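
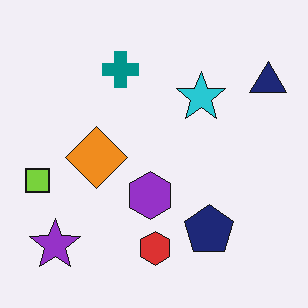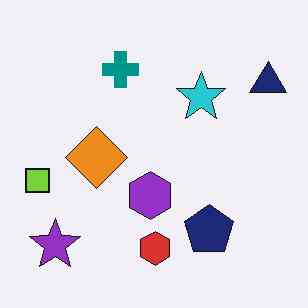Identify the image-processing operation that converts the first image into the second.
This is the original image JPEG-compressed with visible artifacts.

Blocky 8×8 compression artifacts appear around shape edges and the flat background shows ringing — characteristic JPEG degradation.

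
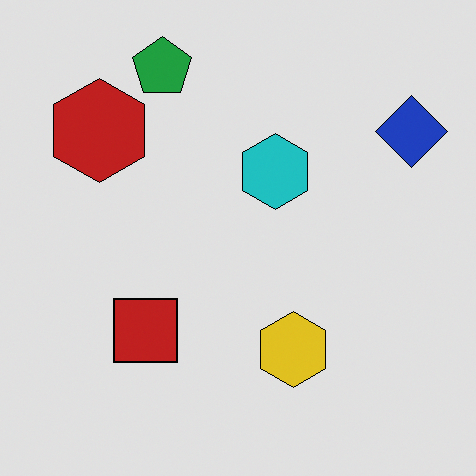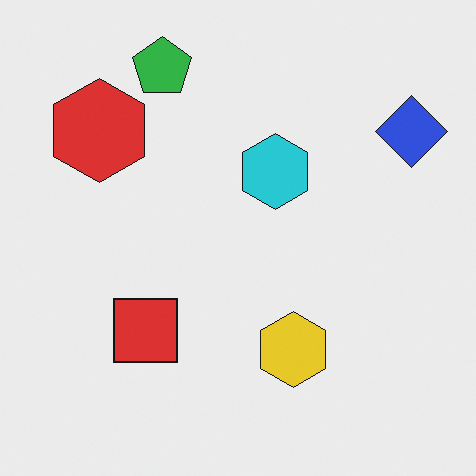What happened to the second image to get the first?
The first image is the second moderately posterized.

Each flat color has snapped to a coarser quantized level — most visibly, the near-white background has dropped to a flat grey.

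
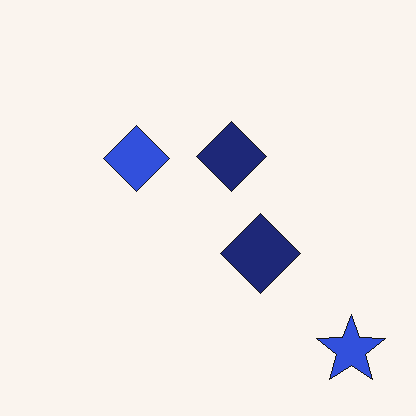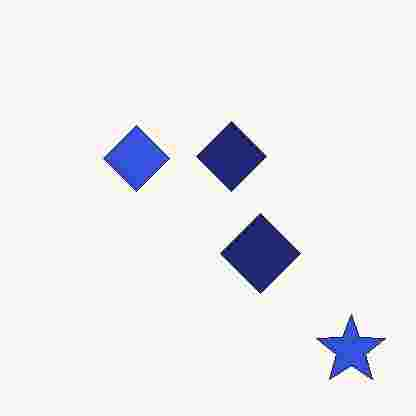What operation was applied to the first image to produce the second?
It was degraded with heavy JPEG compression.

Blocky 8×8 compression artifacts appear around shape edges and the flat background shows ringing — characteristic JPEG degradation.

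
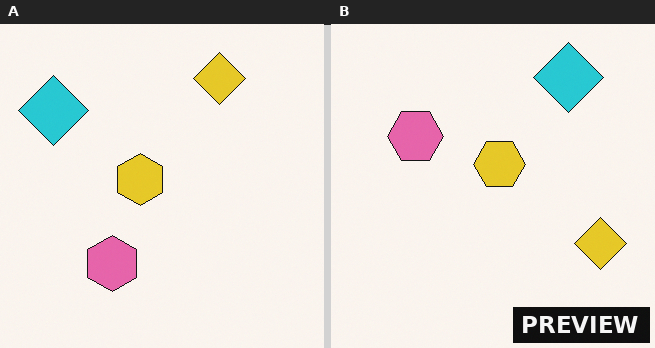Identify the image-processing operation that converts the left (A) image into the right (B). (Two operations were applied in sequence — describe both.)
The transformation is: rotated 90° clockwise, then watermarked with the text "PREVIEW" in the lower-right corner.

The cyan diamond sits in the top-left of the left (A) image and the top-right of the right (B) — consistent with a whole-image 90° clockwise rotation. A dark label reading "PREVIEW" appears in the lower-right corner.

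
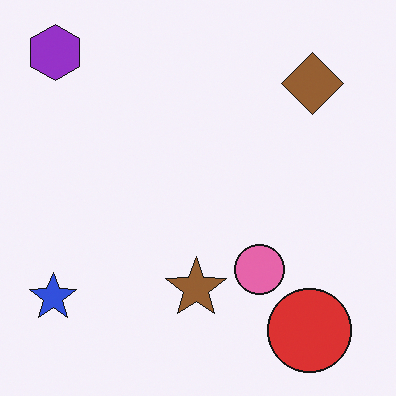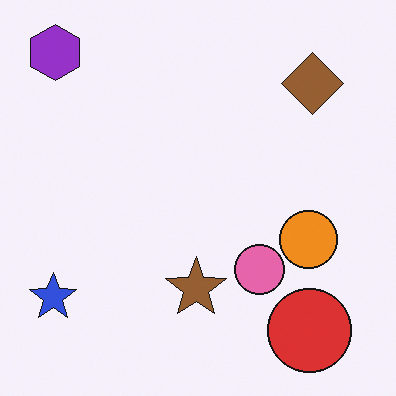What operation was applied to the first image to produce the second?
The second image is the first overlaid with an additional orange circle.

An orange circle appears in the second image that is absent from the first.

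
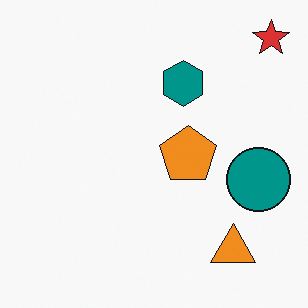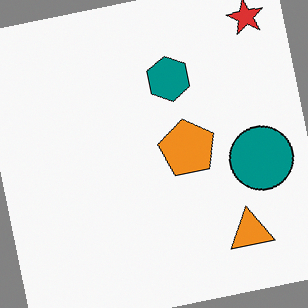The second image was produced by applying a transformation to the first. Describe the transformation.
The transformation is: rotated counter-clockwise by a small amount.

Every shape is tilted by the same angle and the image corners show triangular fill wedges — a whole-image rotation by a non-right angle.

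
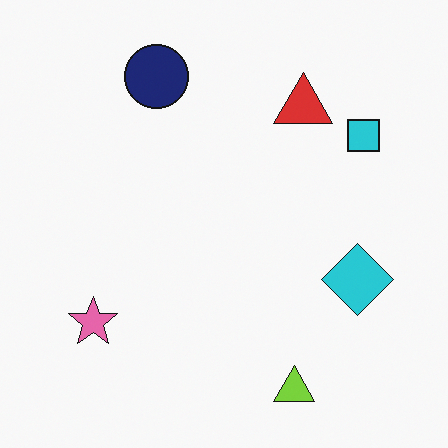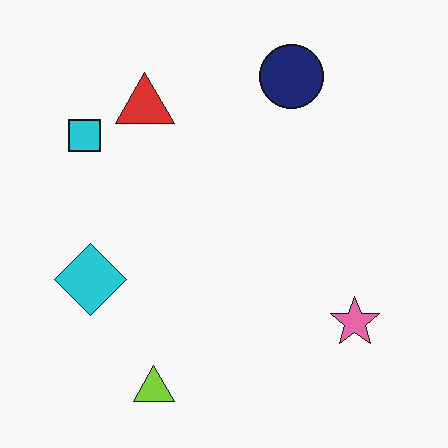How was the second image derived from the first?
It was flipped horizontally (left ↔ right).

The cyan square is in the top-right of the first image and the top-left of the second — shapes on opposite sides of the vertical midline have swapped in a mirror flip.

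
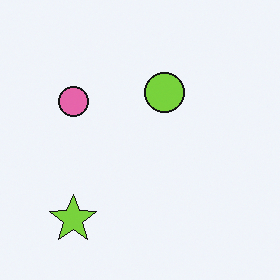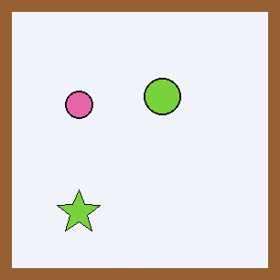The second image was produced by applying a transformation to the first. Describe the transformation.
Framed with a brown border.

A solid brown frame runs around the edge of the second image, with the content slightly shrunk inside it.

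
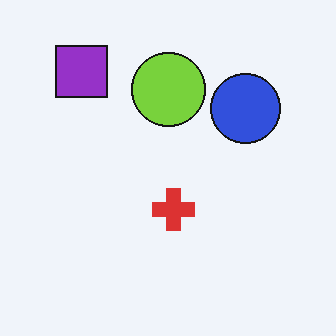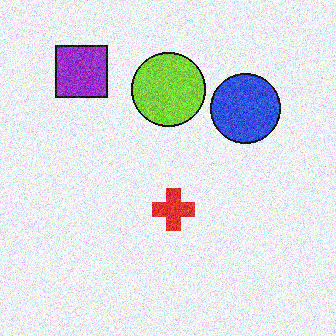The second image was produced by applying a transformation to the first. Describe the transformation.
The image was degraded with moderate additive noise.

Random speckle covers the whole image, including the flat background.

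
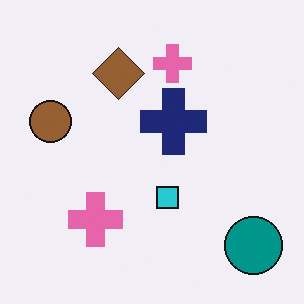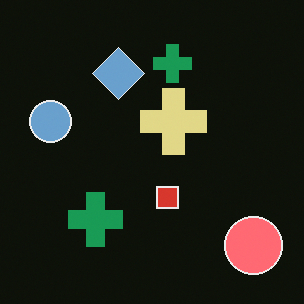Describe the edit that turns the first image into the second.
The transformation is: color-inverted (negative).

The light background has become dark and every shape's color is its complement — a photographic negative.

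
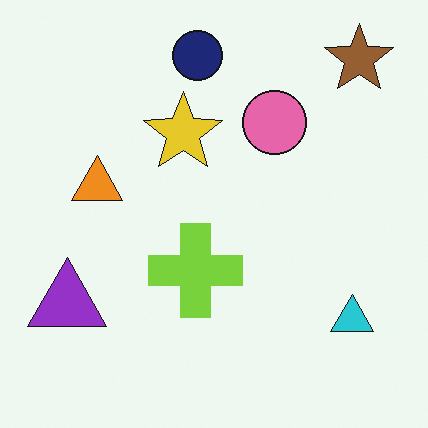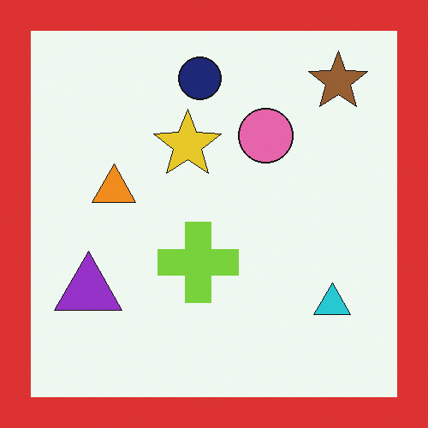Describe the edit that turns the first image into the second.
It was framed with a red border.

A solid red frame runs around the edge of the second image, with the content slightly shrunk inside it.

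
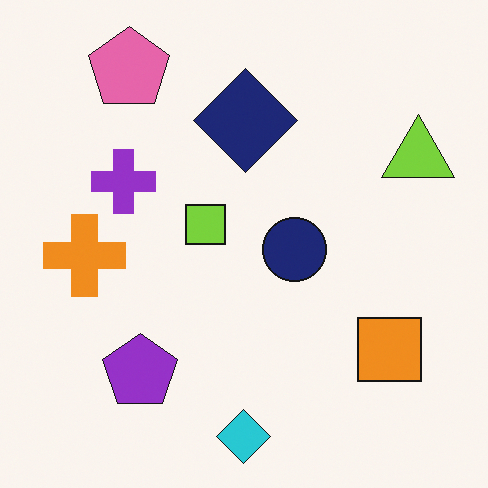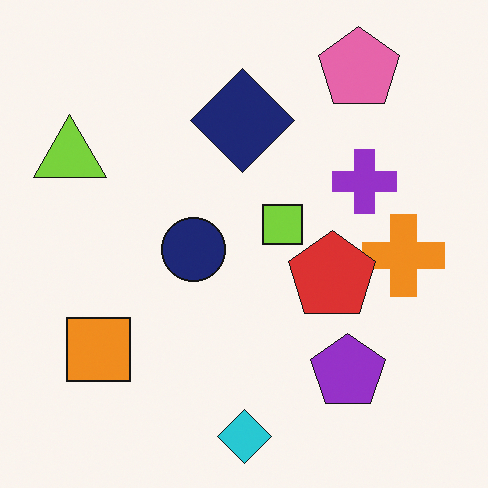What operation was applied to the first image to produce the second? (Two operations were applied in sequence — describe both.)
Flipped horizontally (left ↔ right), then overlaid with an additional red pentagon.

The lime triangle is in the top-right of the first image and the top-left of the second — shapes on opposite sides of the vertical midline have swapped in a mirror flip. A red pentagon appears in the second image that is absent from the first.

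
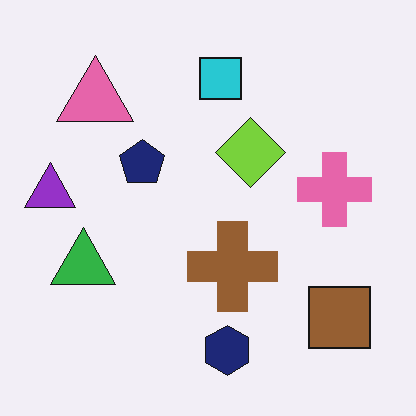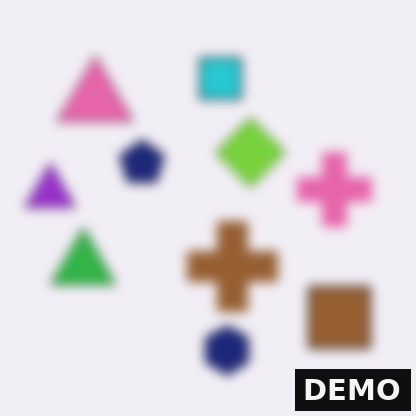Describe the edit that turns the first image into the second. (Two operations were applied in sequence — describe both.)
The image was heavily blurred, then watermarked with the text "DEMO" in the lower-right corner.

Shape edges and outlines are uniformly softened across the whole image. A dark label reading "DEMO" appears in the lower-right corner.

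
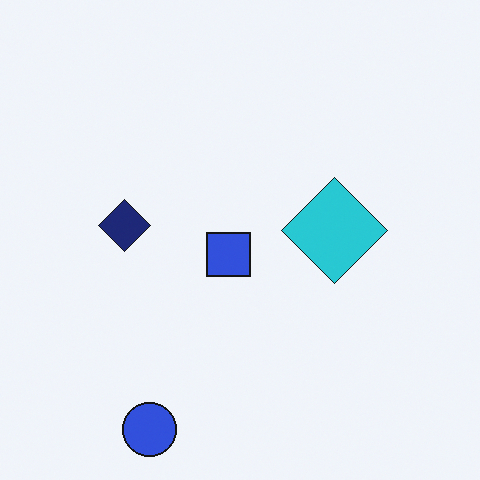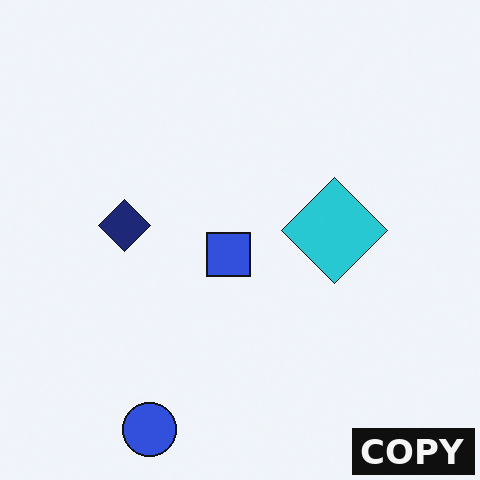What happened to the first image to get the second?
The second image is the first watermarked with the text "COPY" in the lower-right corner.

A dark label reading "COPY" appears in the lower-right corner.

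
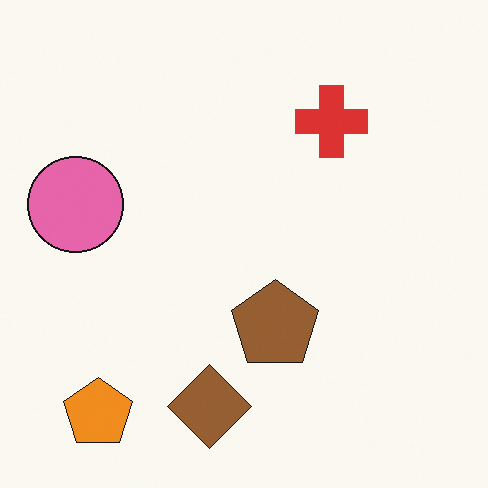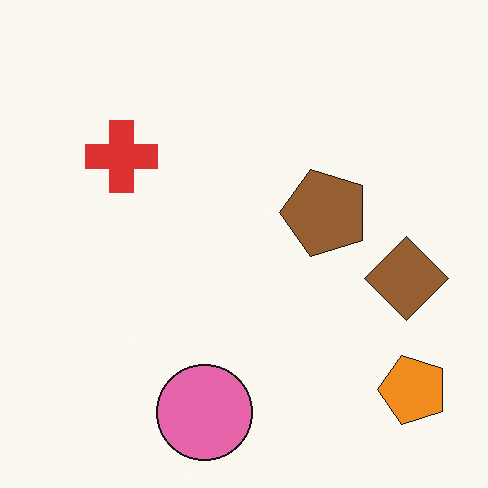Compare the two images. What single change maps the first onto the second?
Rotated 90° counter-clockwise.

The orange pentagon sits in the bottom-left of the first image and the bottom-right of the second — consistent with a whole-image 90° counter-clockwise rotation.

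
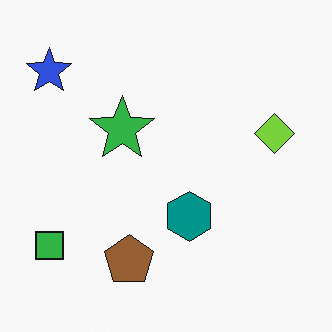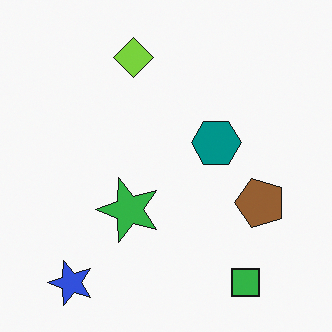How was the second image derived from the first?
It was rotated 90° counter-clockwise.

The blue star sits in the top-left of the first image and the bottom-left of the second — consistent with a whole-image 90° counter-clockwise rotation.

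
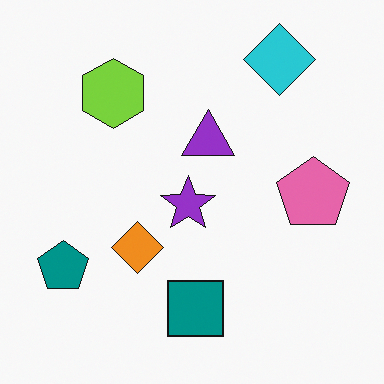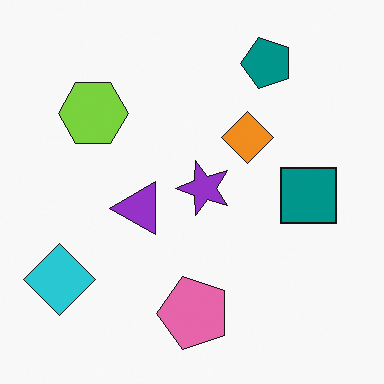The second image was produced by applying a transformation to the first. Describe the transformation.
The second image is the first transposed (reflected across the top-left ↔ bottom-right diagonal).

Shapes have swapped their row and column positions — what was in the top-right is now in the bottom-left — a diagonal reflection.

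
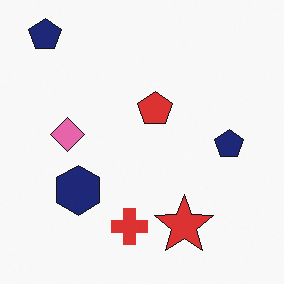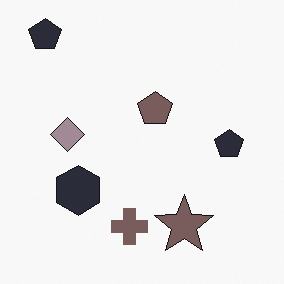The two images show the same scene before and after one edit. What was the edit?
The transformation is: made much more muted (saturation change).

All colors are more muted and greyish — a global saturation change.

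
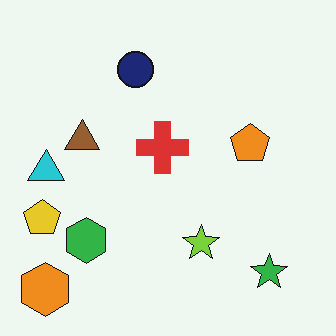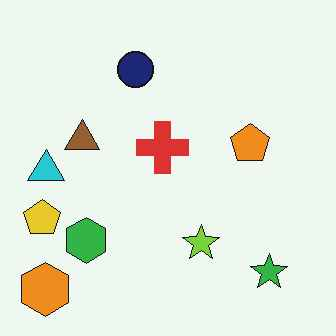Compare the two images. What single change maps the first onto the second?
It was given moderate JPEG compression.

Blocky 8×8 compression artifacts appear around shape edges and the flat background shows ringing — characteristic JPEG degradation.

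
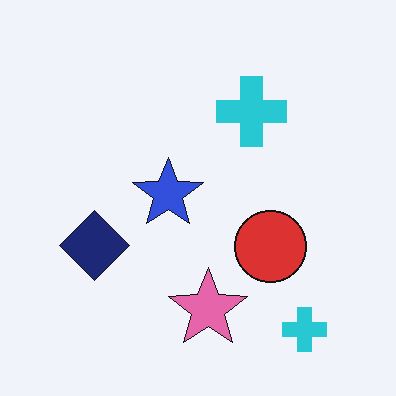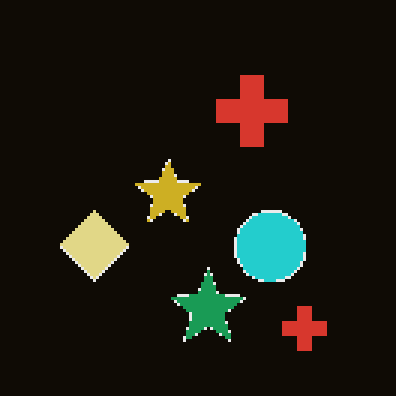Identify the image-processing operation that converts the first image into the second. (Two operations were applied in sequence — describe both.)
It was color-inverted (negative), then mildly pixelated.

The light background has become dark and every shape's color is its complement — a photographic negative. Shapes are reduced to large square blocks; fine edges and outlines are lost — a downscale-then-upscale (mosaic) effect.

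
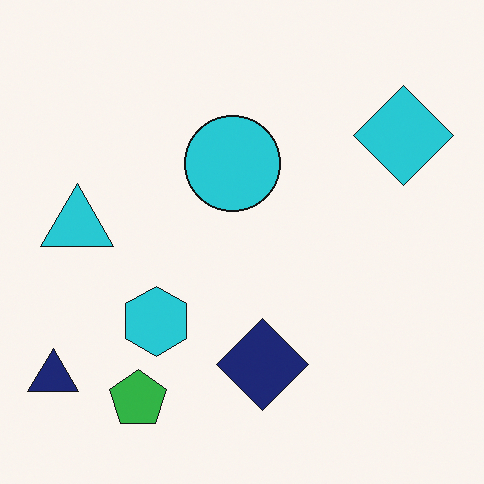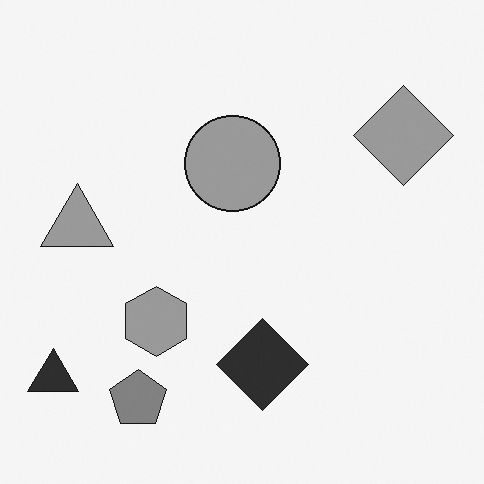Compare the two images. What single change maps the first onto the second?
This is the original image converted to grayscale.

All color is removed — every shape is now a shade of grey.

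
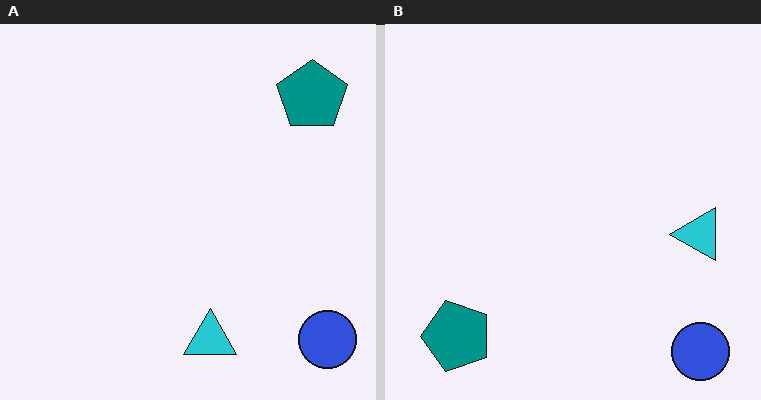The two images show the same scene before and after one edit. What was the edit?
This is the original image transposed (reflected across the top-left ↔ bottom-right diagonal).

Shapes have swapped their row and column positions — what was in the top-right is now in the bottom-left — a diagonal reflection.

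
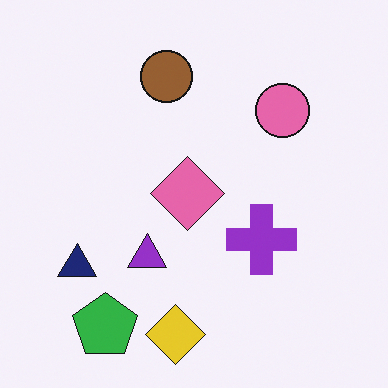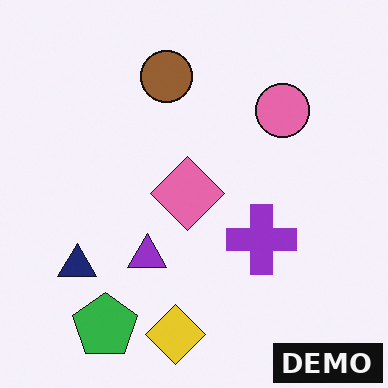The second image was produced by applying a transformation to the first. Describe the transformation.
The image was watermarked with the text "DEMO" in the lower-right corner.

A dark label reading "DEMO" appears in the lower-right corner.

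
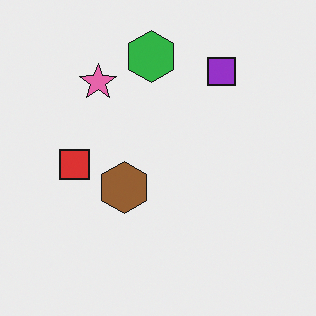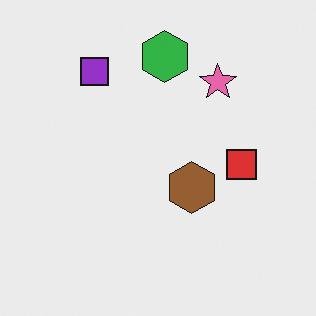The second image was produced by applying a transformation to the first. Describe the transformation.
This is the original image flipped horizontally (left ↔ right).

The red square is in the left of the first image and the right of the second — shapes on opposite sides of the vertical midline have swapped in a mirror flip.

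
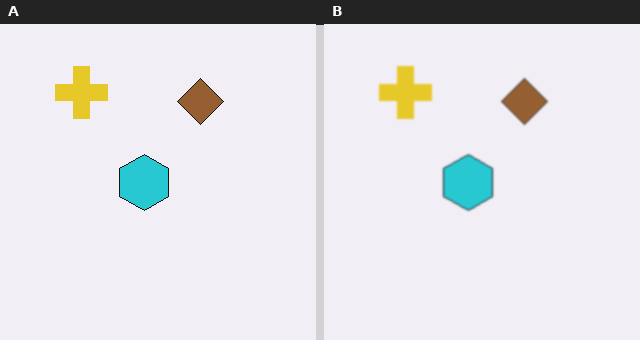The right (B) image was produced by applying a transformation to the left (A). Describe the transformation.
It was given a subtle gaussian blur.

Shape edges and outlines are uniformly softened across the whole image.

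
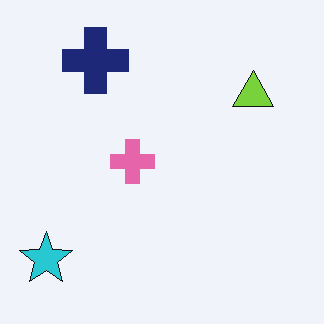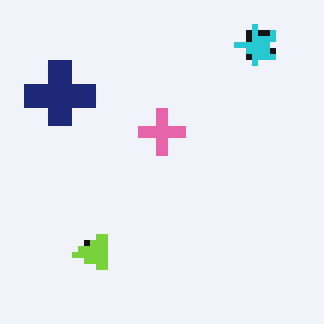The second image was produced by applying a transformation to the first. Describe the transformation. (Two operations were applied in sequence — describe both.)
The transformation is: pixelated into visible square blocks, then transposed (reflected across the top-left ↔ bottom-right diagonal).

Shapes are reduced to large square blocks; fine edges and outlines are lost — a downscale-then-upscale (mosaic) effect. Shapes have swapped their row and column positions — what was in the top-right is now in the bottom-left — a diagonal reflection.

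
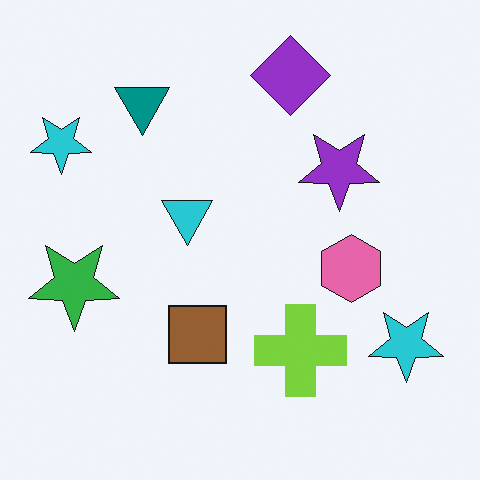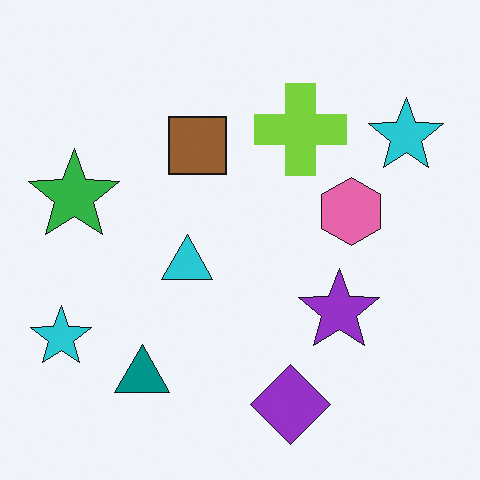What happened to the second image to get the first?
The first image is the second flipped vertically (top ↔ bottom).

The purple diamond is in the bottom of the second image and the top of the first — shapes on opposite sides of the horizontal midline have swapped in a mirror flip.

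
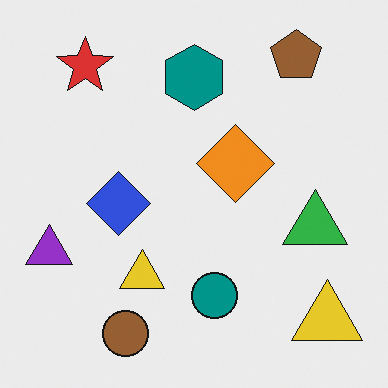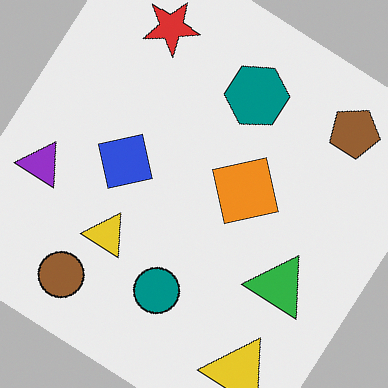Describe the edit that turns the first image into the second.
The image was rotated clockwise by a large amount — several tens of degrees.

Every shape is tilted by the same angle and the image corners show triangular fill wedges — a whole-image rotation by a non-right angle.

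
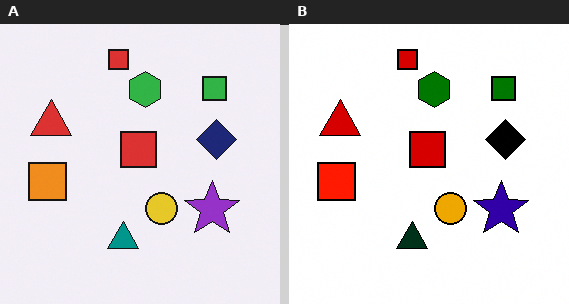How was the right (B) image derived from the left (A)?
This is the original image given much higher contrast.

Tones are pushed away from mid-grey across the whole image — a global contrast change.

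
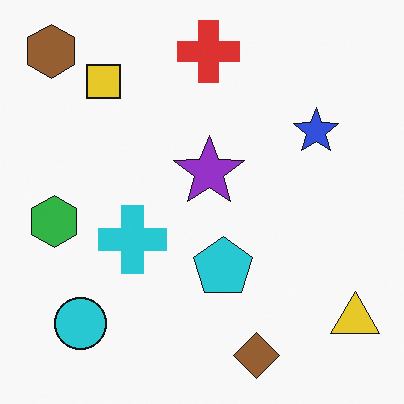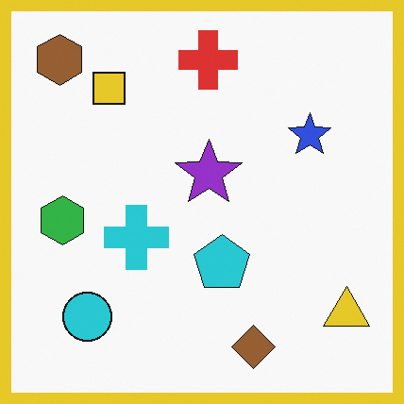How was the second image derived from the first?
It was framed with a yellow border.

A solid yellow frame runs around the edge of the second image, with the content slightly shrunk inside it.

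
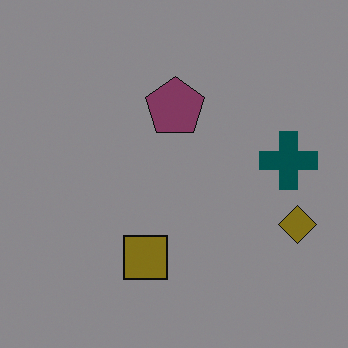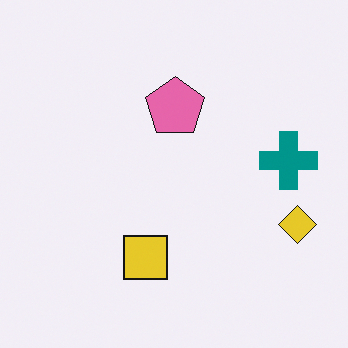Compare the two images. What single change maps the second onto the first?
The transformation is: substantially darkened.

Every pixel — background and shapes alike — is uniformly darkened.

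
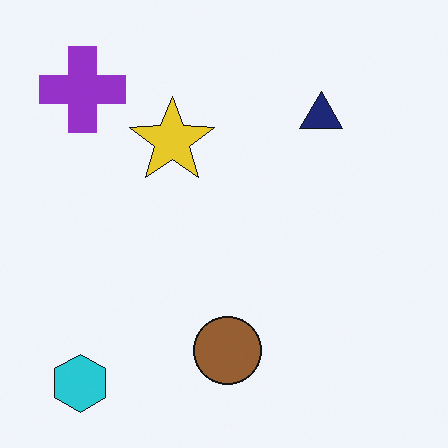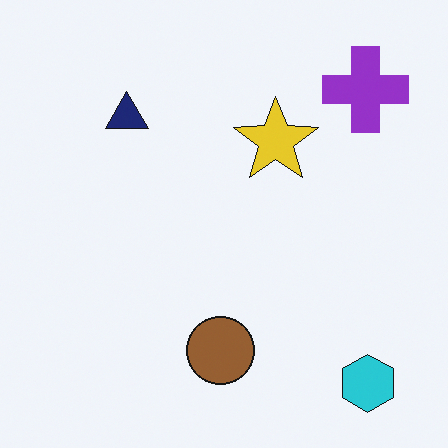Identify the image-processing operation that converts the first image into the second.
The second image is the first flipped horizontally (left ↔ right).

The cyan hexagon is in the bottom-left of the first image and the bottom-right of the second — shapes on opposite sides of the vertical midline have swapped in a mirror flip.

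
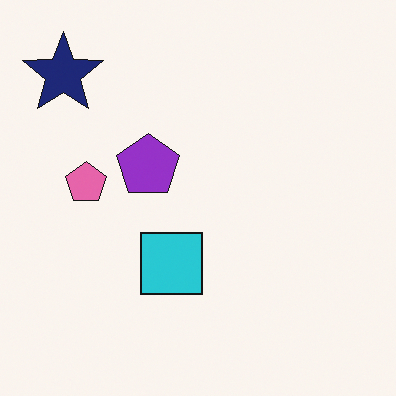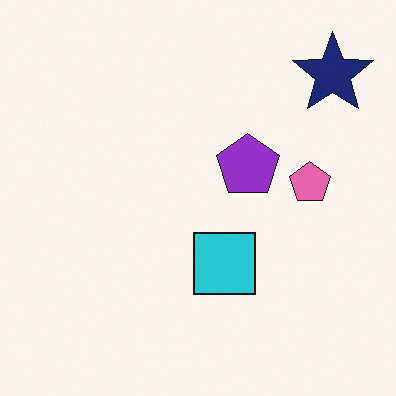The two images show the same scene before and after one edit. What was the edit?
Flipped horizontally (left ↔ right).

The navy star is in the top-left of the first image and the top-right of the second — shapes on opposite sides of the vertical midline have swapped in a mirror flip.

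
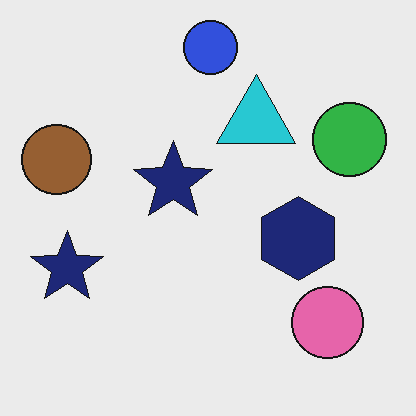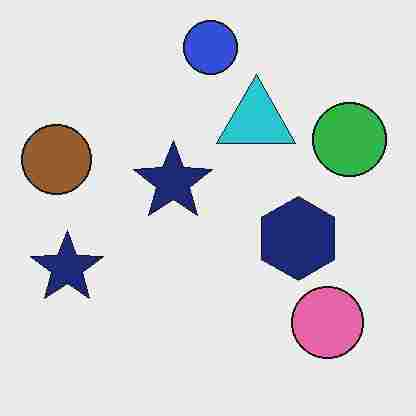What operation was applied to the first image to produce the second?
The second image is the first degraded with heavy JPEG compression.

Blocky 8×8 compression artifacts appear around shape edges and the flat background shows ringing — characteristic JPEG degradation.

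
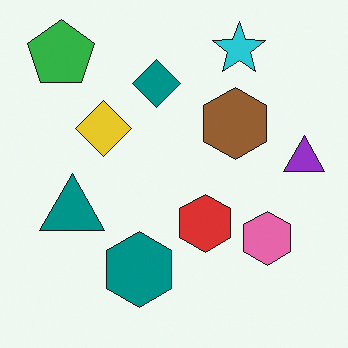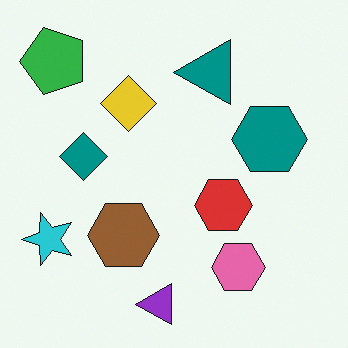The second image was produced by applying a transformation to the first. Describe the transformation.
It was transposed (reflected across the top-left ↔ bottom-right diagonal).

Shapes have swapped their row and column positions — what was in the top-right is now in the bottom-left — a diagonal reflection.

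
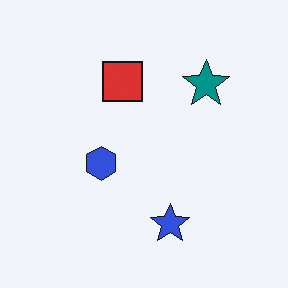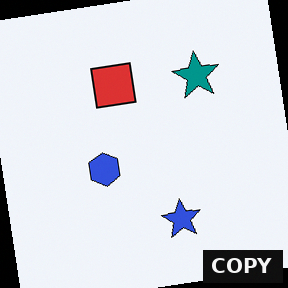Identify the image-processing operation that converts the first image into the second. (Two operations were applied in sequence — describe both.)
The image was rotated counter-clockwise by a slight angle, then watermarked with the text "COPY" in the lower-right corner.

Every shape is tilted by the same angle and the image corners show triangular fill wedges — a whole-image rotation by a non-right angle. A dark label reading "COPY" appears in the lower-right corner.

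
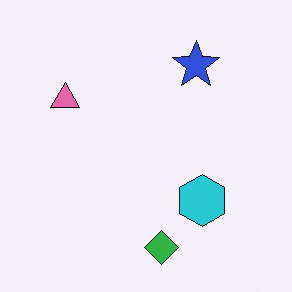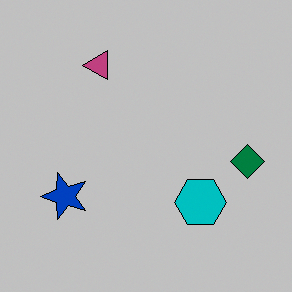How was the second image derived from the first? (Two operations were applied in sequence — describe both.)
Aggressively posterized, then transposed (reflected across the top-left ↔ bottom-right diagonal).

Each flat color has snapped to a coarser quantized level — most visibly, the near-white background has dropped to a flat grey. Shapes have swapped their row and column positions — what was in the top-right is now in the bottom-left — a diagonal reflection.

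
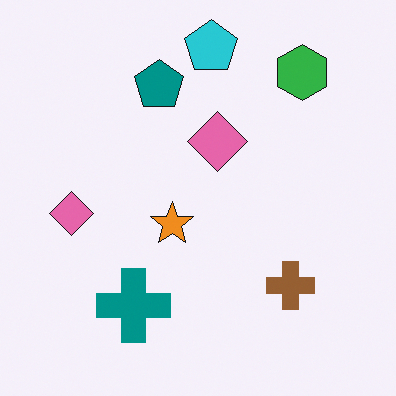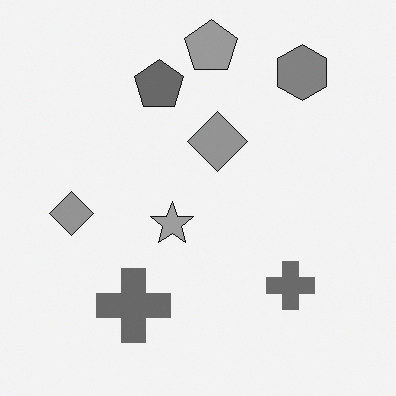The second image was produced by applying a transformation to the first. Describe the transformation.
The transformation is: converted to grayscale.

All color is removed — every shape is now a shade of grey.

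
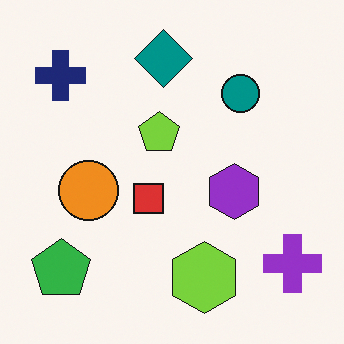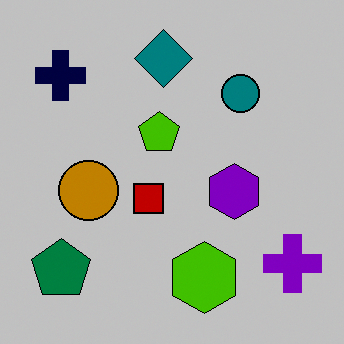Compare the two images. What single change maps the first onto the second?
It was aggressively posterized.

Each flat color has snapped to a coarser quantized level — most visibly, the near-white background has dropped to a flat grey.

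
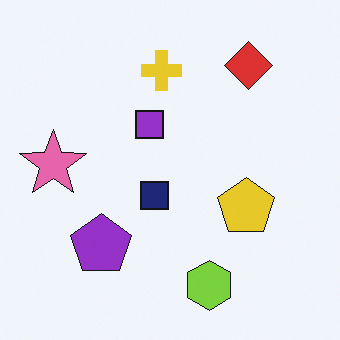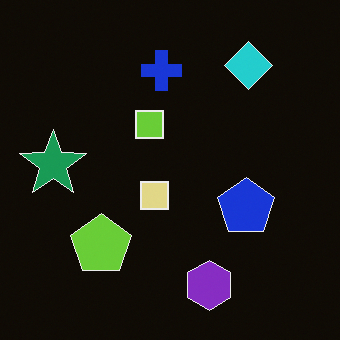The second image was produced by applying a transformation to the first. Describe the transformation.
Color-inverted (negative).

The light background has become dark and every shape's color is its complement — a photographic negative.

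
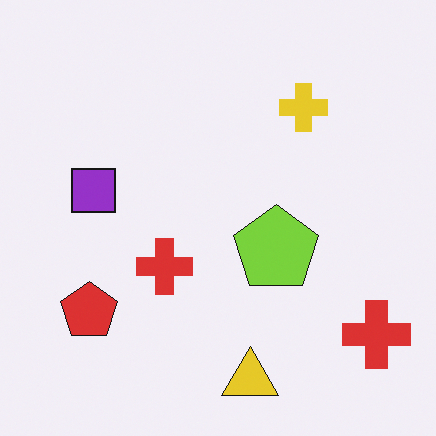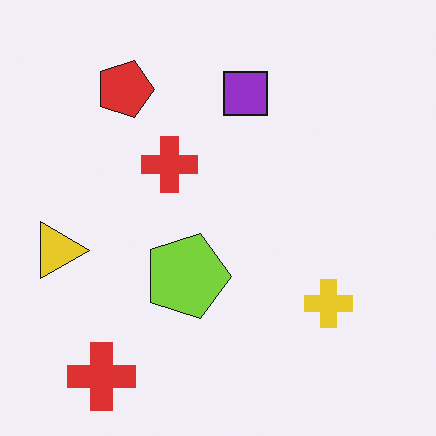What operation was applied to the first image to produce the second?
Rotated 90° clockwise.

The yellow triangle sits in the bottom of the first image and the left of the second — consistent with a whole-image 90° clockwise rotation.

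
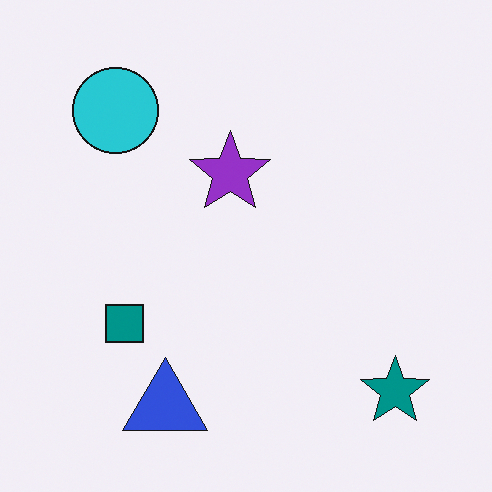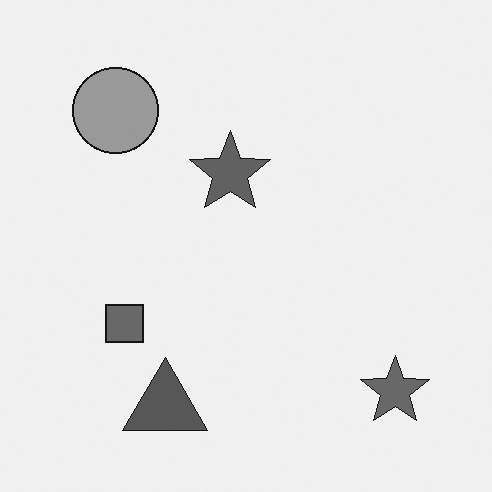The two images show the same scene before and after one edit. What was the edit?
This is the original image converted to grayscale.

All color is removed — every shape is now a shade of grey.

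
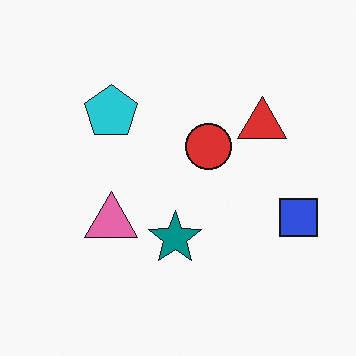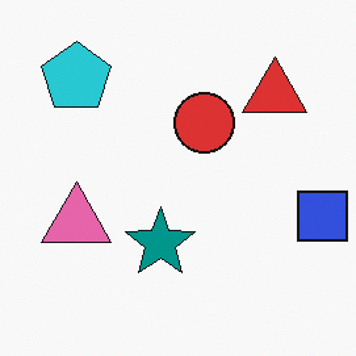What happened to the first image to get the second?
The second image is the first cropped to a modestly smaller region and rescaled.

The visible shapes are larger and the field of view is narrower; shapes near the original edges may be partly or wholly outside the frame — a crop-and-rescale.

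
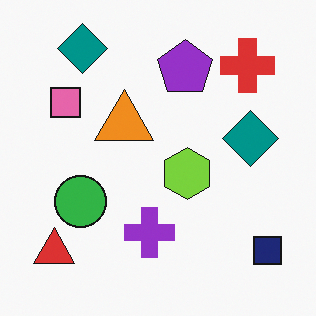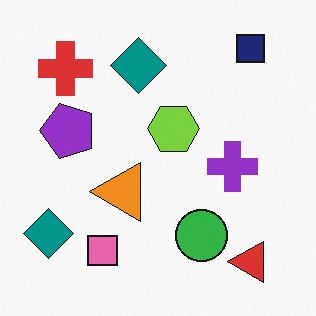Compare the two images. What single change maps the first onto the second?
The image was rotated 90° counter-clockwise.

The navy square sits in the bottom-right of the first image and the top-right of the second — consistent with a whole-image 90° counter-clockwise rotation.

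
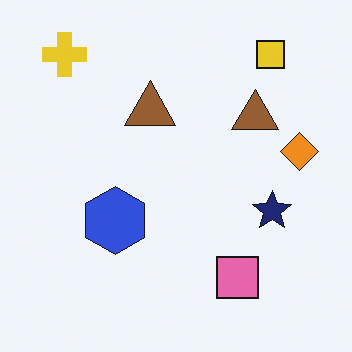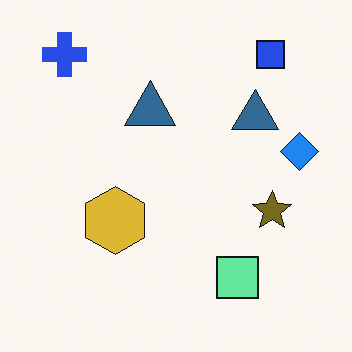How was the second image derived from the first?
The image was hue-shifted through roughly half the color wheel.

Every shape's color has rotated by the same amount around the hue wheel — a uniform hue shift.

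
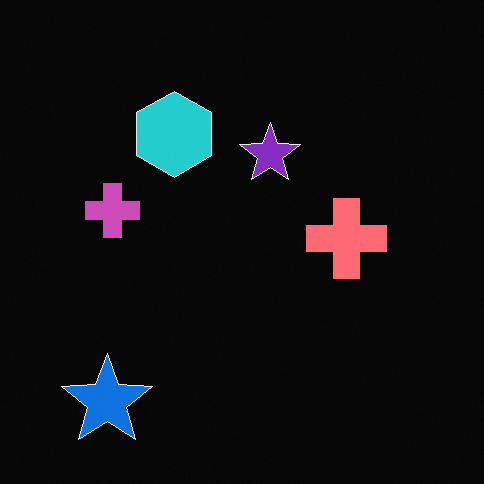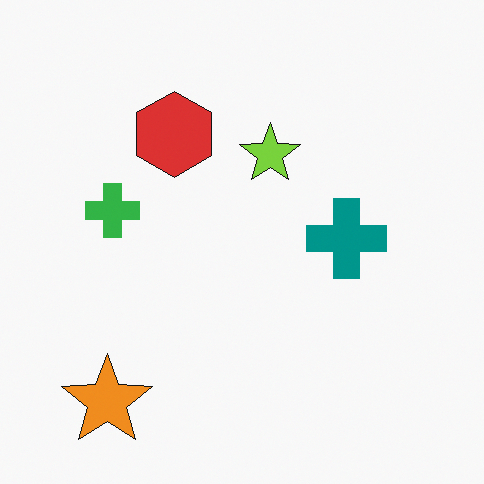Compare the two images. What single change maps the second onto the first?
The image was color-inverted (negative).

The light background has become dark and every shape's color is its complement — a photographic negative.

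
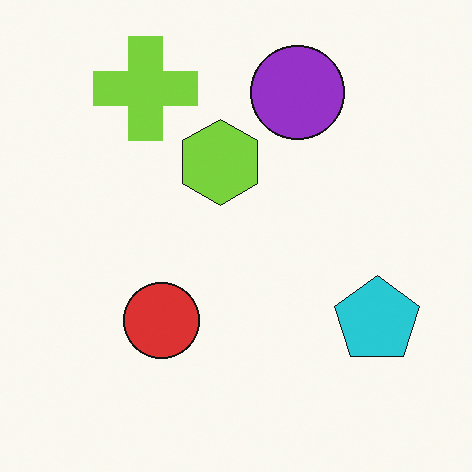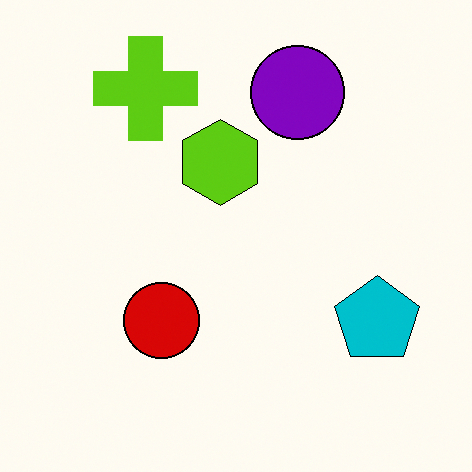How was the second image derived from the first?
The transformation is: given slightly increased contrast.

Tones are pushed away from mid-grey across the whole image — a global contrast change.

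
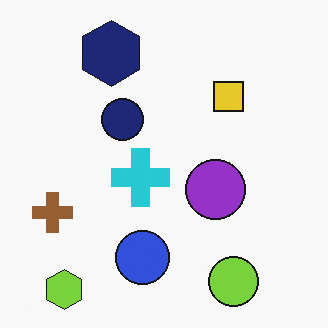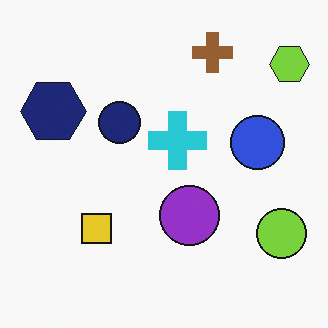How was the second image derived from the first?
The transformation is: transposed (reflected across the top-left ↔ bottom-right diagonal).

Shapes have swapped their row and column positions — what was in the top-right is now in the bottom-left — a diagonal reflection.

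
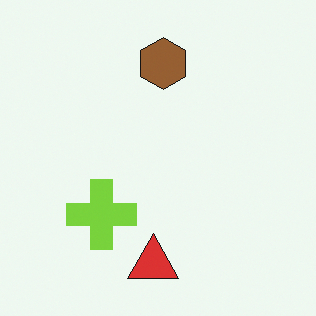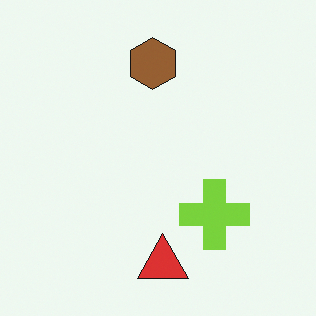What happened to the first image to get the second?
The second image is the first flipped horizontally (left ↔ right).

The lime cross is in the bottom-left of the first image and the bottom-right of the second — shapes on opposite sides of the vertical midline have swapped in a mirror flip.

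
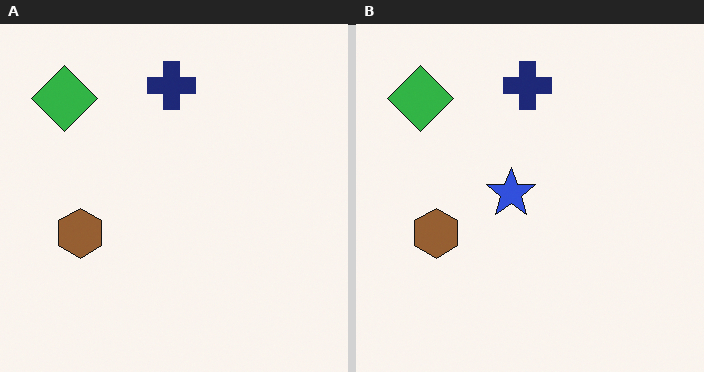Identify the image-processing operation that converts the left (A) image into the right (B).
The transformation is: overlaid with an additional blue star.

A blue star appears in the right (B) image that is absent from the left (A).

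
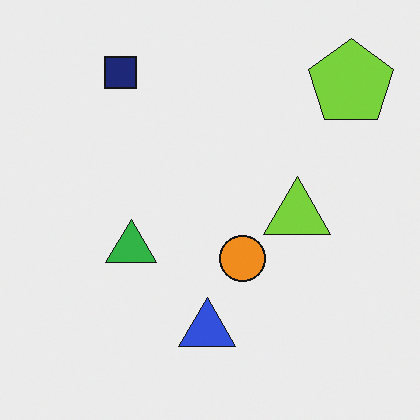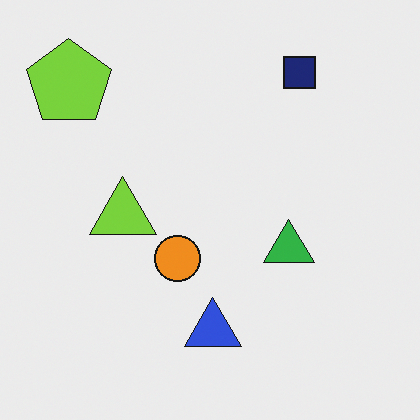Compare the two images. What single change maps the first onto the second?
The second image is the first flipped horizontally (left ↔ right).

The lime pentagon is in the top-right of the first image and the top-left of the second — shapes on opposite sides of the vertical midline have swapped in a mirror flip.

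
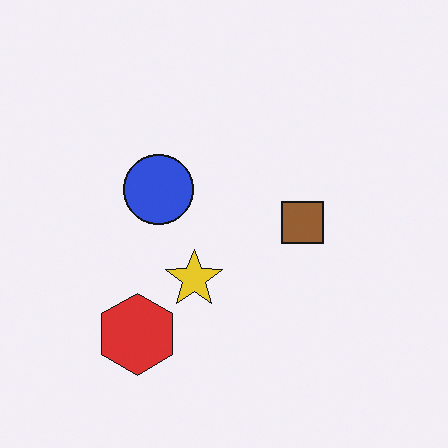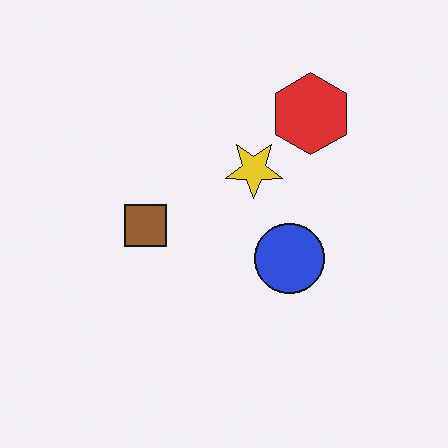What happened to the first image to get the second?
This is the original image rotated 180°.

The red hexagon sits in the bottom-left of the first image and the top-right of the second — consistent with a whole-image 180° rotation.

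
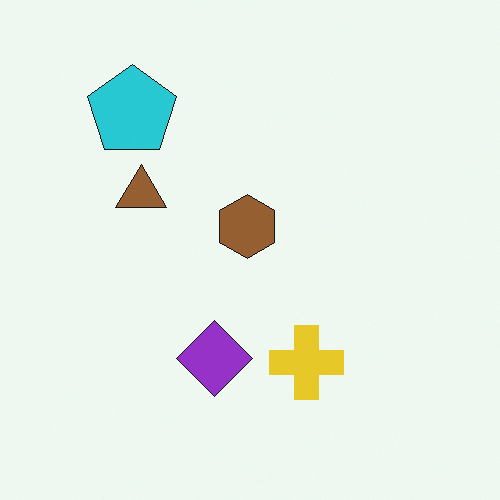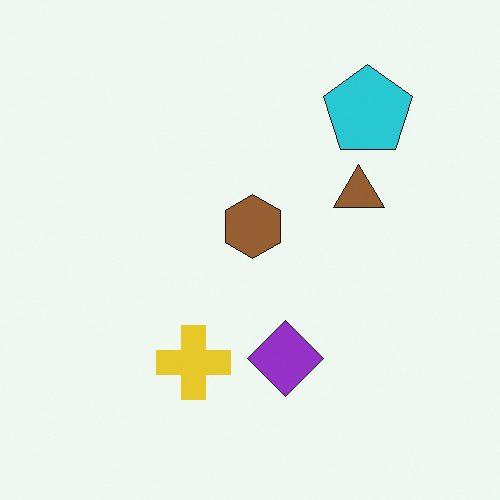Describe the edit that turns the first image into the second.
The second image is the first flipped horizontally (left ↔ right).

The cyan pentagon is in the top-left of the first image and the top-right of the second — shapes on opposite sides of the vertical midline have swapped in a mirror flip.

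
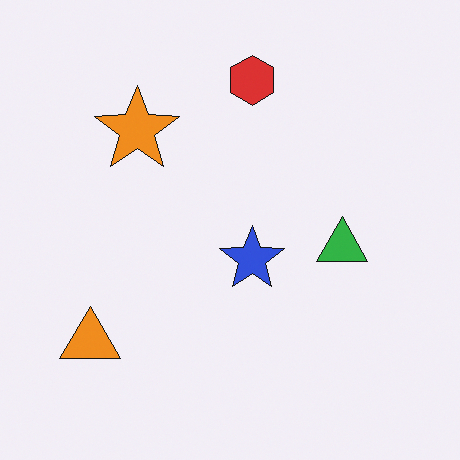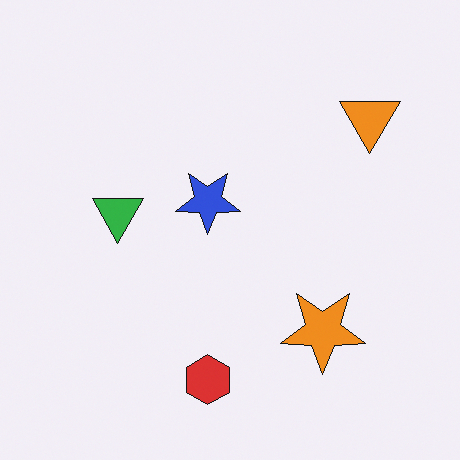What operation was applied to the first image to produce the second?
Rotated 180°.

The orange triangle sits in the bottom-left of the first image and the top-right of the second — consistent with a whole-image 180° rotation.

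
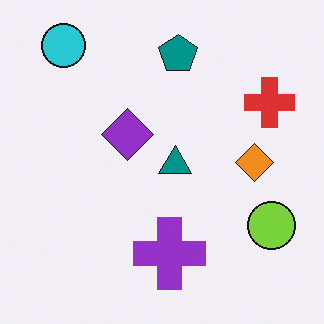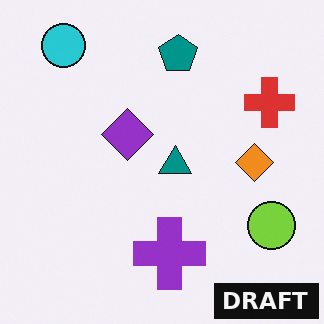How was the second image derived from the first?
The image was watermarked with the text "DRAFT" in the lower-right corner.

A dark label reading "DRAFT" appears in the lower-right corner.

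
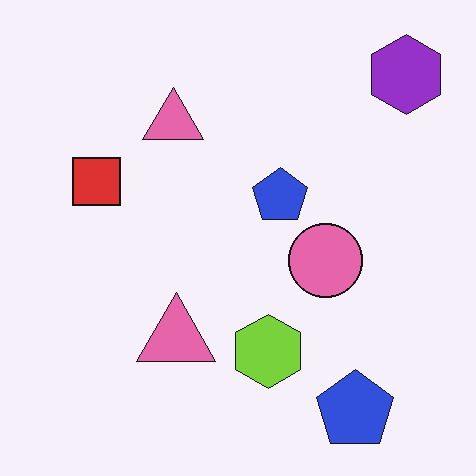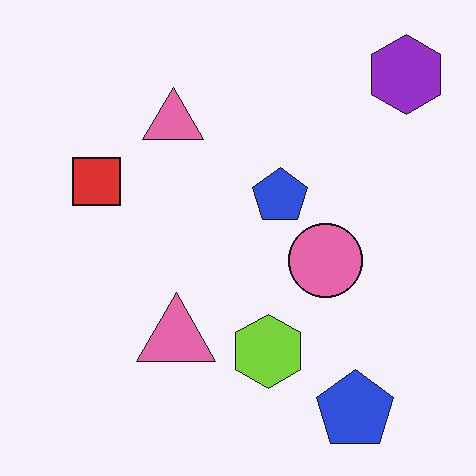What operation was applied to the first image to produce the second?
The image was given moderate JPEG compression.

Blocky 8×8 compression artifacts appear around shape edges and the flat background shows ringing — characteristic JPEG degradation.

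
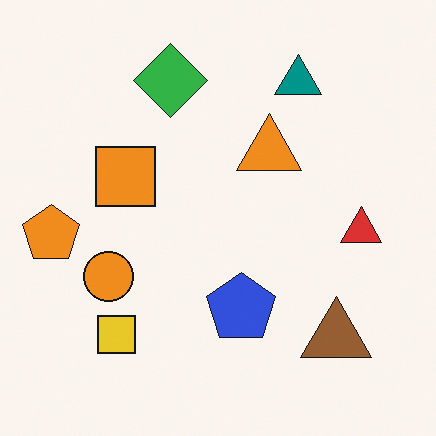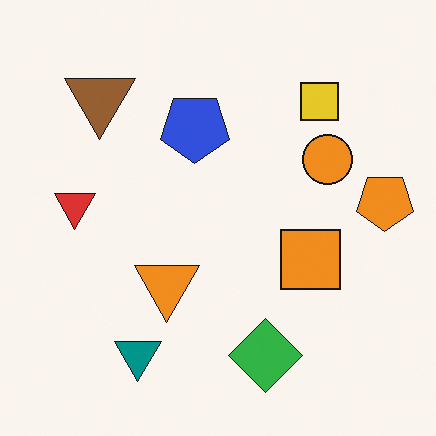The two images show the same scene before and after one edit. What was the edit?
Rotated 180°.

The orange pentagon sits in the left of the first image and the right of the second — consistent with a whole-image 180° rotation.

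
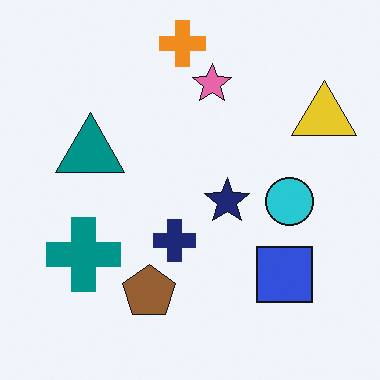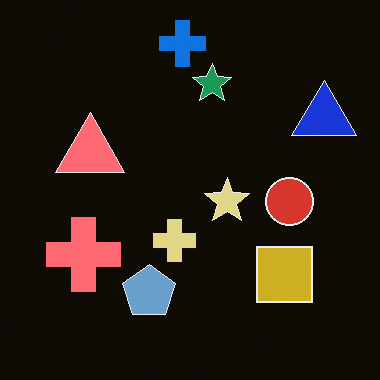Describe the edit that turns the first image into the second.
The image was color-inverted (negative).

The light background has become dark and every shape's color is its complement — a photographic negative.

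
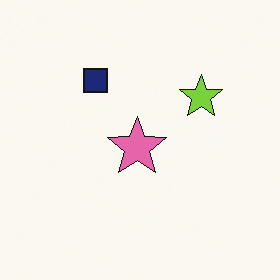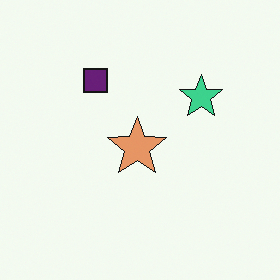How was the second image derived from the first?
Hue-shifted slightly.

Every shape's color has rotated by the same amount around the hue wheel — a uniform hue shift.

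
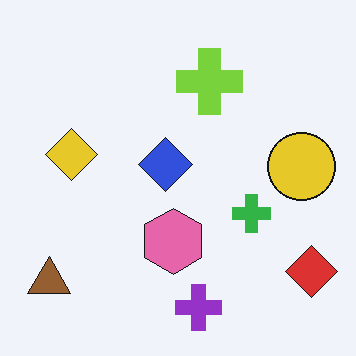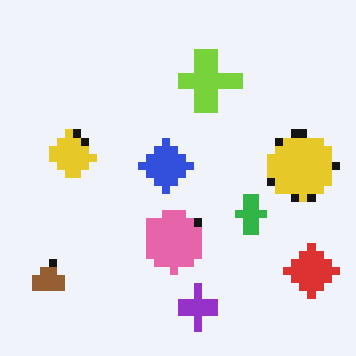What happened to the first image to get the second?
This is the original image pixelated into visible square blocks.

Shapes are reduced to large square blocks; fine edges and outlines are lost — a downscale-then-upscale (mosaic) effect.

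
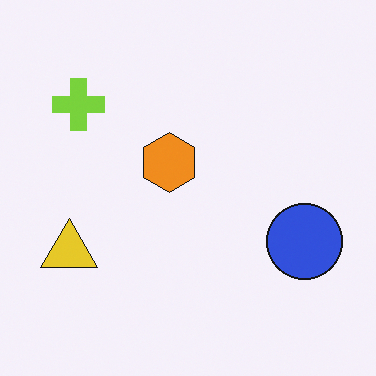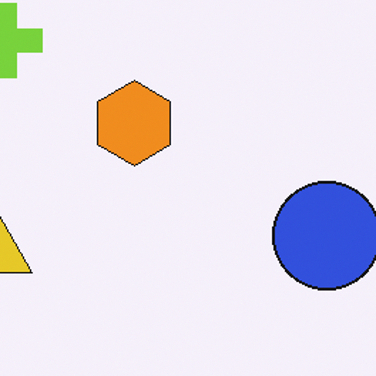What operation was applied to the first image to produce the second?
This is the original image cropped to a modestly smaller region and rescaled.

The visible shapes are larger and the field of view is narrower; shapes near the original edges may be partly or wholly outside the frame — a crop-and-rescale.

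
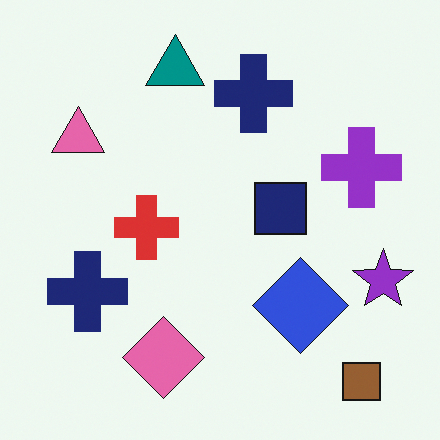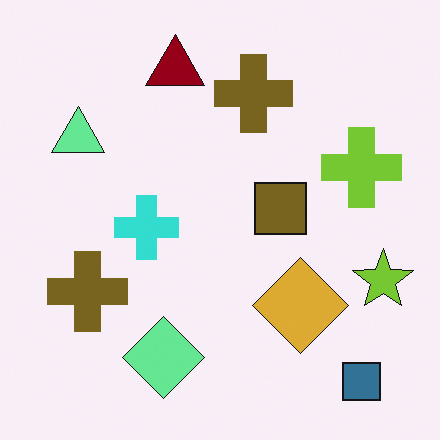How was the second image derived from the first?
The image was hue-shifted through roughly half the color wheel.

Every shape's color has rotated by the same amount around the hue wheel — a uniform hue shift.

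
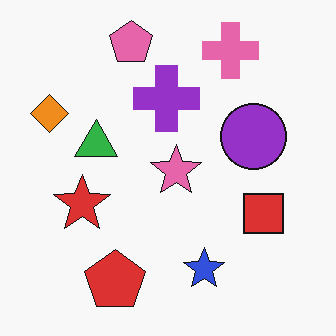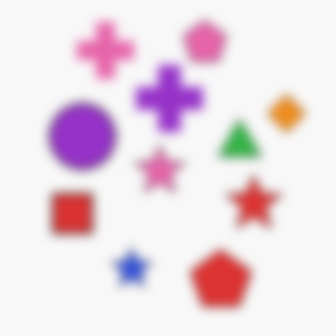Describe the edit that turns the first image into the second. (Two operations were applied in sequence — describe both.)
Flipped horizontally (left ↔ right), then heavily blurred.

The orange diamond is in the left of the first image and the right of the second — shapes on opposite sides of the vertical midline have swapped in a mirror flip. Shape edges and outlines are uniformly softened across the whole image.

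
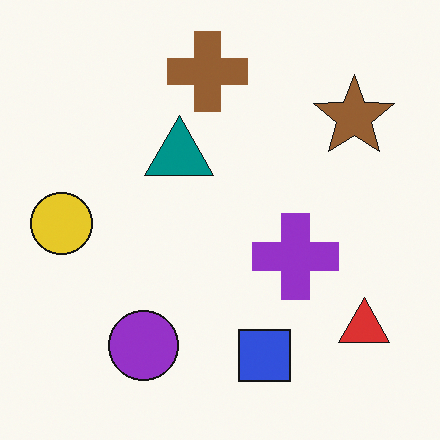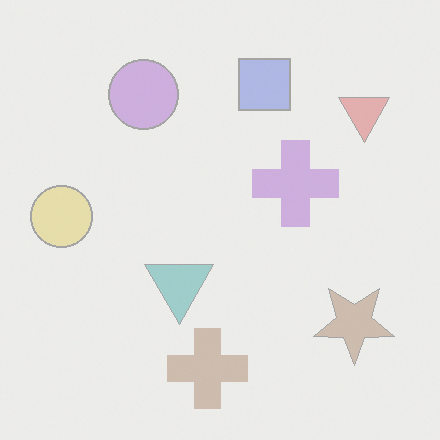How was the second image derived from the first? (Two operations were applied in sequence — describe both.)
The image was washed out (contrast reduced), then flipped vertically (top ↔ bottom).

Tones are pushed toward mid-grey across the whole image — a global contrast change. The brown cross is in the top of the first image and the bottom of the second — shapes on opposite sides of the horizontal midline have swapped in a mirror flip.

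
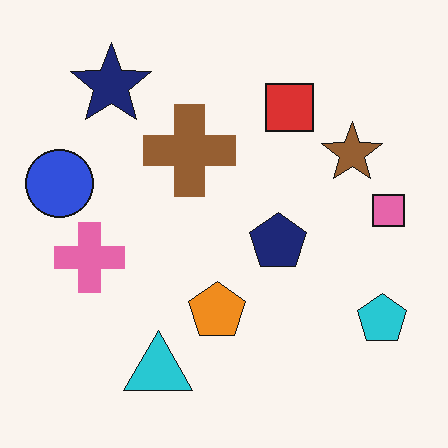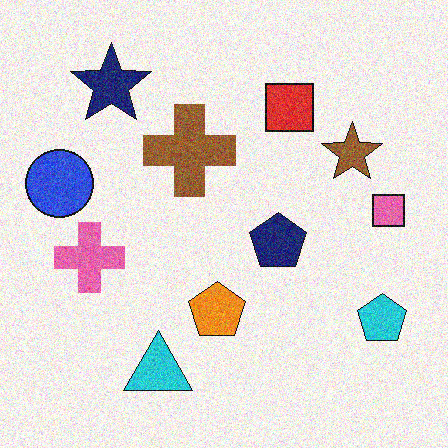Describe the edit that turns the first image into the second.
This is the original image degraded with moderate additive noise.

Random speckle covers the whole image, including the flat background.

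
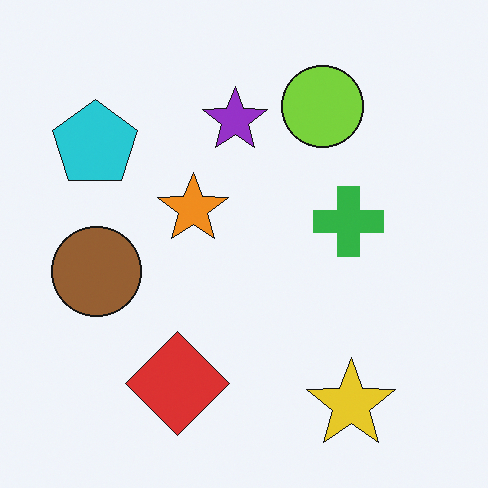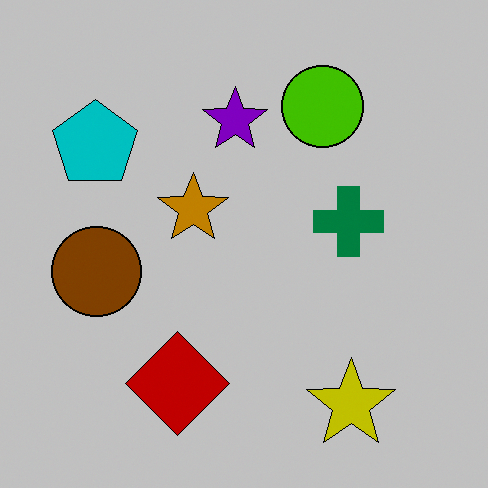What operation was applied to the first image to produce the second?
It was heavily posterized to just a handful of flat colors.

Each flat color has snapped to a coarser quantized level — most visibly, the near-white background has dropped to a flat grey.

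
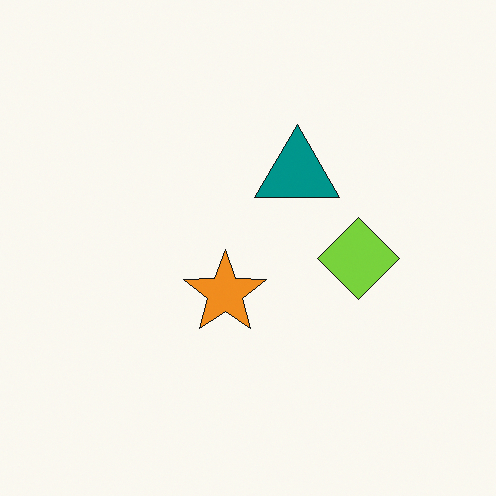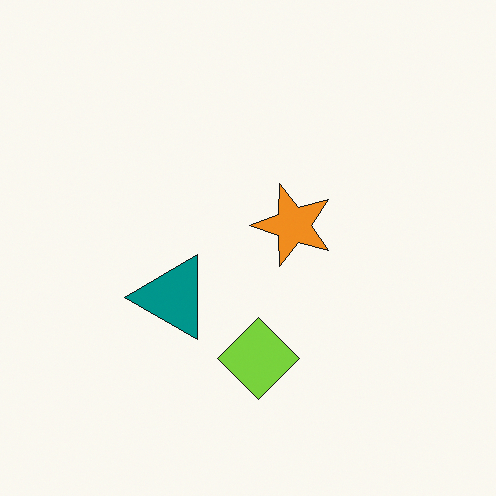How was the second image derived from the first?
It was transposed (reflected across the top-left ↔ bottom-right diagonal).

Shapes have swapped their row and column positions — what was in the top-right is now in the bottom-left — a diagonal reflection.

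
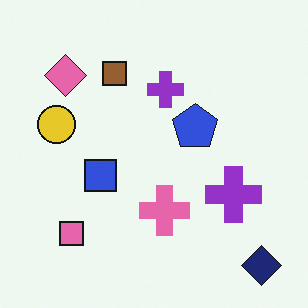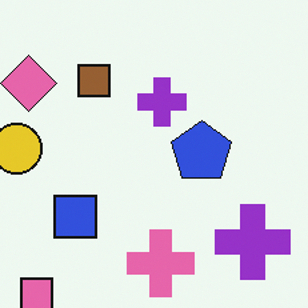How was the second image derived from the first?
The transformation is: cropped slightly and scaled back up.

The visible shapes are larger and the field of view is narrower; shapes near the original edges may be partly or wholly outside the frame — a crop-and-rescale.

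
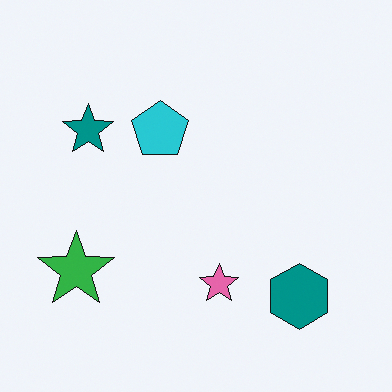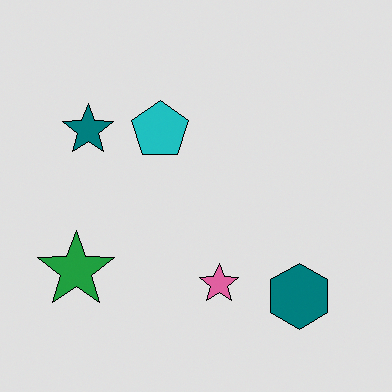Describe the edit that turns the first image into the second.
This is the original image posterized to a reduced palette.

Each flat color has snapped to a coarser quantized level — most visibly, the near-white background has dropped to a flat grey.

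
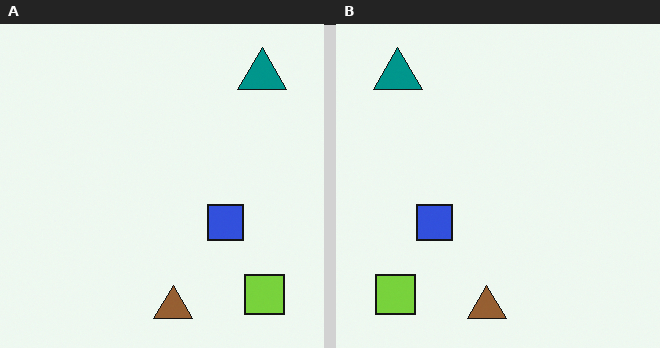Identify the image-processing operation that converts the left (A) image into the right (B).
This is the original image flipped horizontally (left ↔ right).

The lime square is in the bottom-right of the left (A) image and the bottom-left of the right (B) — shapes on opposite sides of the vertical midline have swapped in a mirror flip.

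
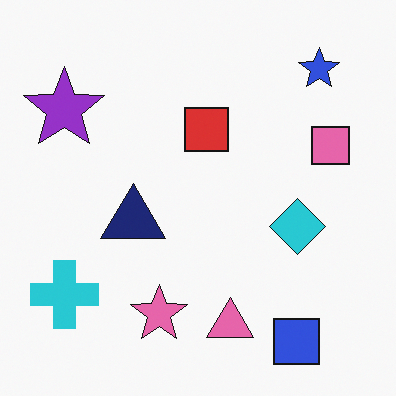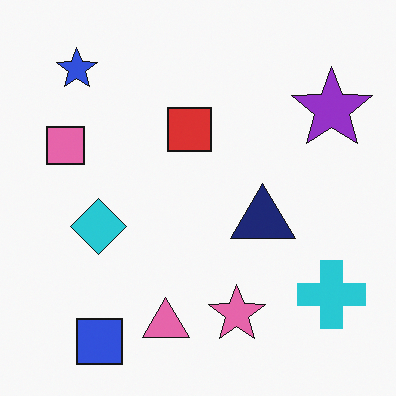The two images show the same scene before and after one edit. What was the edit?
The transformation is: flipped horizontally (left ↔ right).

The cyan cross is in the bottom-left of the first image and the bottom-right of the second — shapes on opposite sides of the vertical midline have swapped in a mirror flip.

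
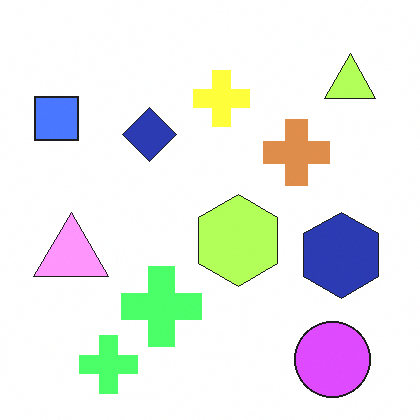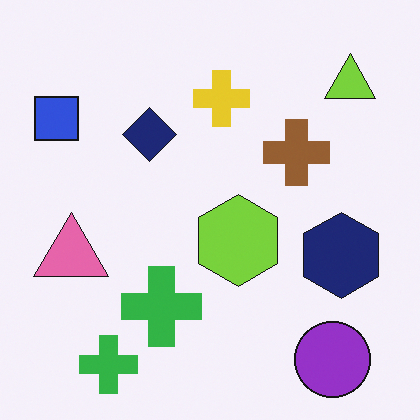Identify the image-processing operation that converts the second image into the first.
The transformation is: substantially brightened.

Every pixel — background and shapes alike — is uniformly brightened.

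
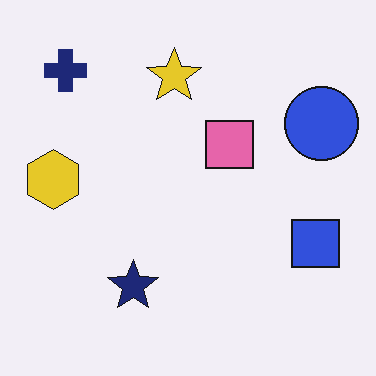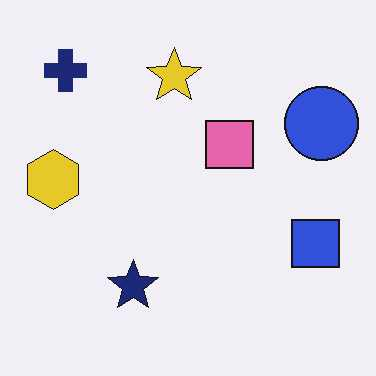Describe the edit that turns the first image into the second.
The image was JPEG-compressed with visible artifacts.

Blocky 8×8 compression artifacts appear around shape edges and the flat background shows ringing — characteristic JPEG degradation.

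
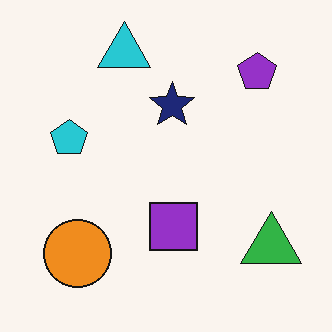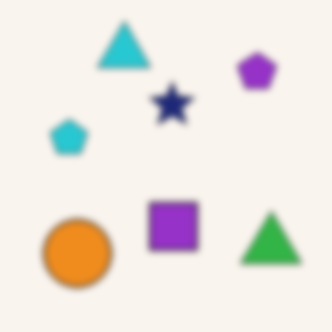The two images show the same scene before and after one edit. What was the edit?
Noticeably gaussian-blurred.

Shape edges and outlines are uniformly softened across the whole image.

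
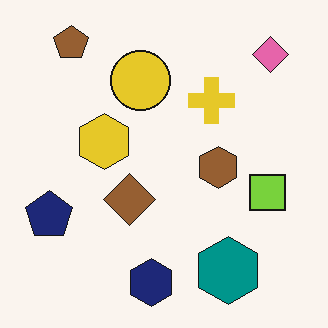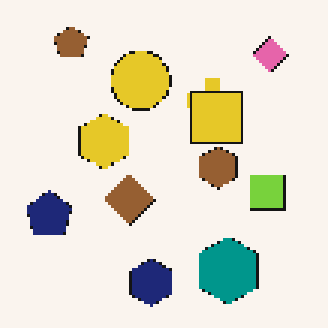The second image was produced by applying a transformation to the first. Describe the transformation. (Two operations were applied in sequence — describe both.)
This is the original image mildly pixelated, then overlaid with an additional yellow square.

Shapes are reduced to large square blocks; fine edges and outlines are lost — a downscale-then-upscale (mosaic) effect. A yellow square appears in the second image that is absent from the first.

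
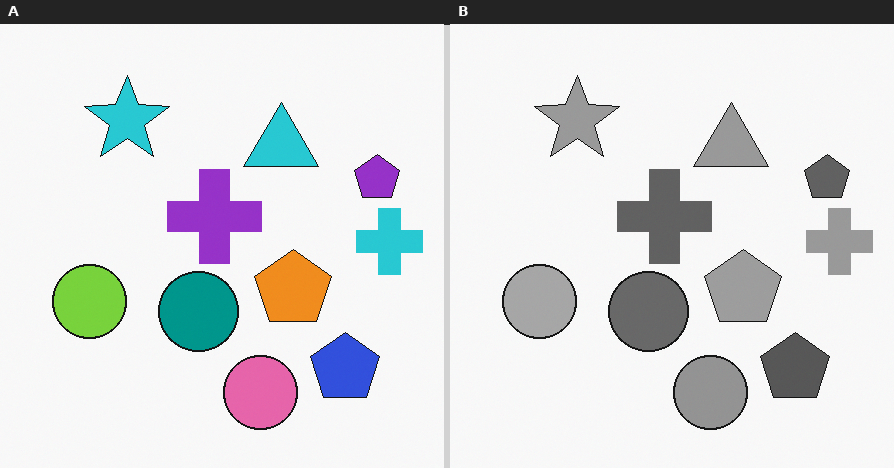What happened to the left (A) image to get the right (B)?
Converted to grayscale.

All color is removed — every shape is now a shade of grey.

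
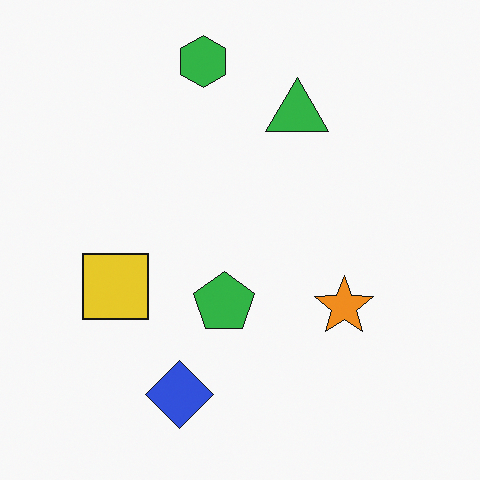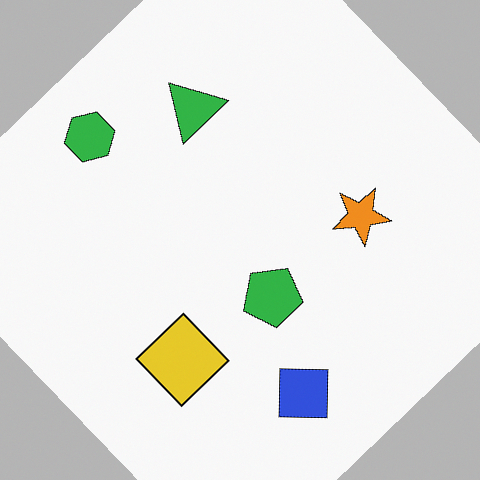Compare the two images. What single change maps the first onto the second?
This is the original image rotated counter-clockwise by a large amount — several tens of degrees.

Every shape is tilted by the same angle and the image corners show triangular fill wedges — a whole-image rotation by a non-right angle.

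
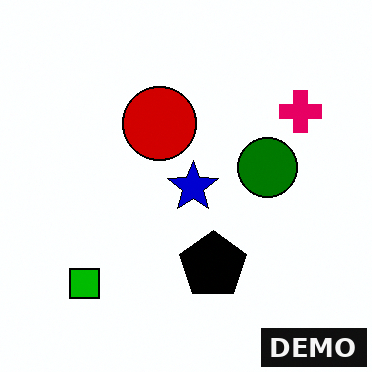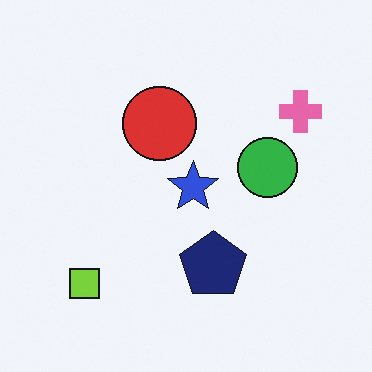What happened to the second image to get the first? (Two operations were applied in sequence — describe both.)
The transformation is: given much higher contrast, then watermarked with the text "DEMO" in the lower-right corner.

Tones are pushed away from mid-grey across the whole image — a global contrast change. A dark label reading "DEMO" appears in the lower-right corner.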